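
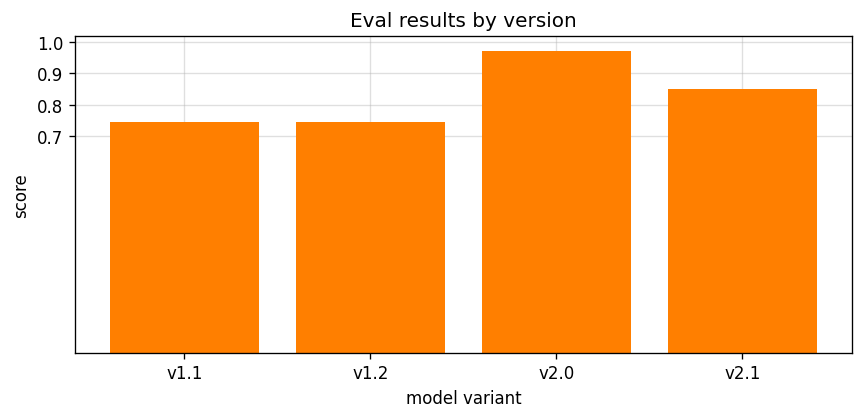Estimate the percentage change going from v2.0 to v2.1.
≈ -10%

v2.0 ≈ 1.0, v2.1 ≈ 0.9; (0.9 − 1.0) / 1.0 ≈ -10%.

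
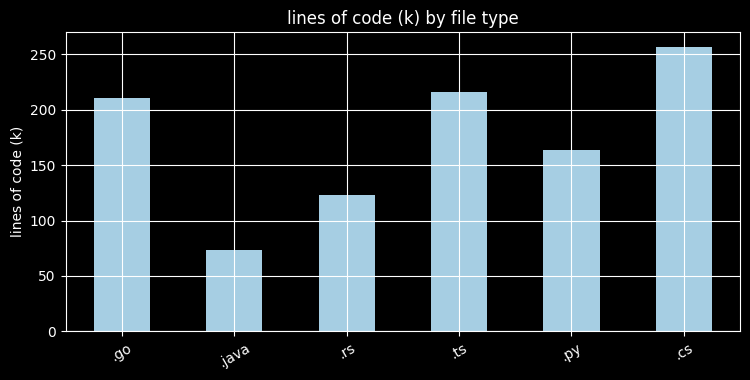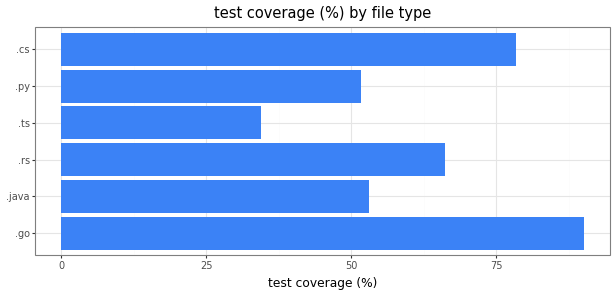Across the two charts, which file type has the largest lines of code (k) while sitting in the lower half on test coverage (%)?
Chart 2 median test coverage (%) ≈ 60; below-median file types: .java, .ts, .py. Among those, .ts has the highest lines of code (k) (≈ 225).

.ts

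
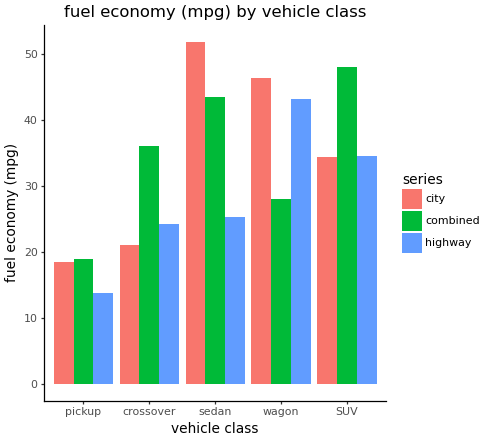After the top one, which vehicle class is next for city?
Top 3 for city: sedan ≈ 50, wagon ≈ 45, SUV ≈ 35.

wagon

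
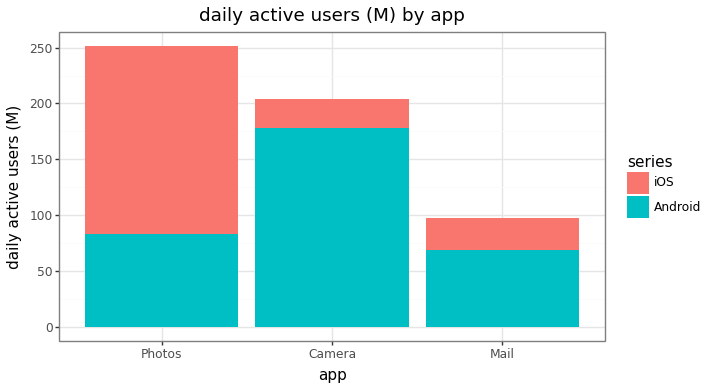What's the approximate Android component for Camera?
≈ 175

Android top ≈ 175, bottom ≈ 0; segment ≈ 175.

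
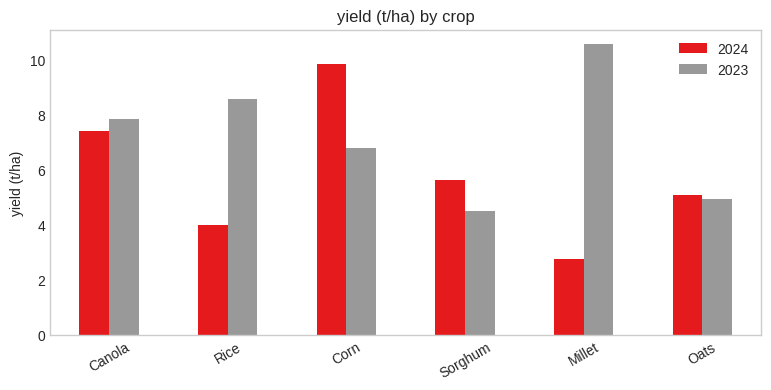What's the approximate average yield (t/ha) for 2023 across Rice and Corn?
≈ 8

(9 + 7) / 2 ≈ 8.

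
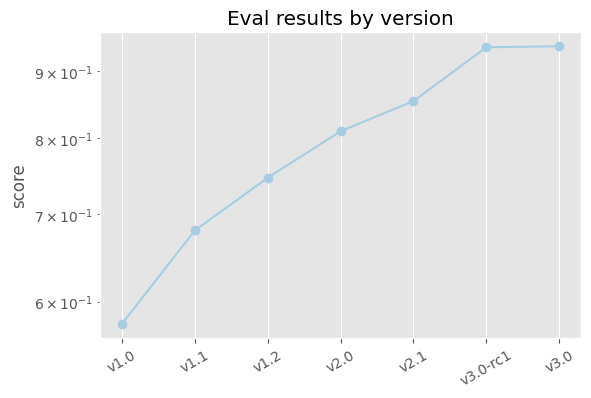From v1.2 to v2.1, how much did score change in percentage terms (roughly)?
≈ +13.3%

v1.2 ≈ 0.75, v2.1 ≈ 0.85; (0.85 − 0.75) / 0.75 ≈ +13.3%.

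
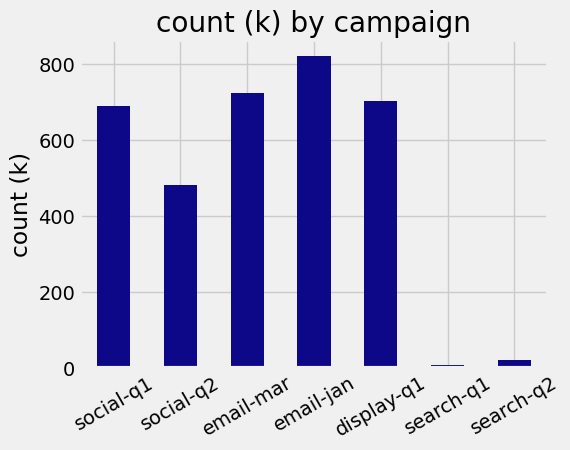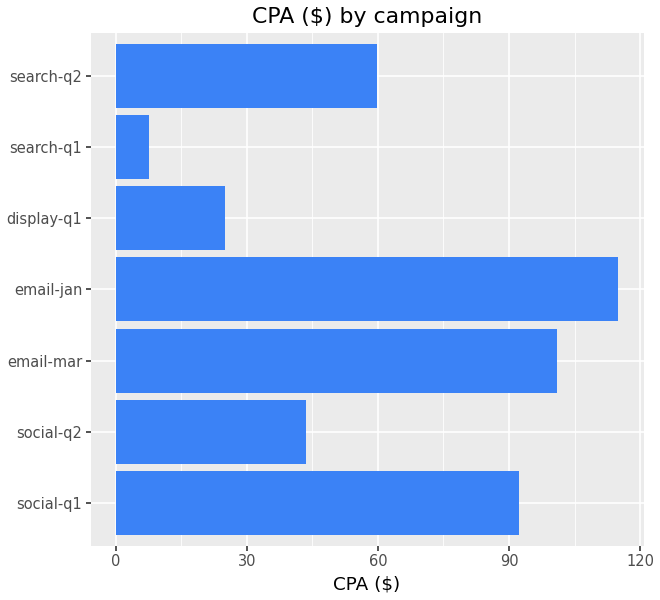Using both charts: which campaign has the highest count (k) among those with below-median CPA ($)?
display-q1

Chart 2 median CPA ($) ≈ 60; below-median campaigns: social-q2, display-q1, search-q1. Among those, display-q1 has the highest count (k) (≈ 700).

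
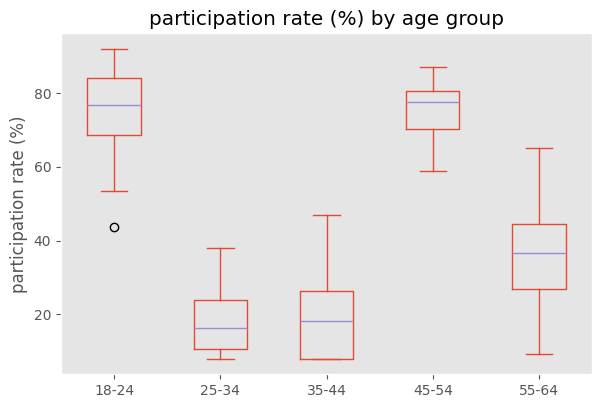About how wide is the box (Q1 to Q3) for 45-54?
≈ 10

Q3 ≈ 80, Q1 ≈ 70; IQR ≈ 10.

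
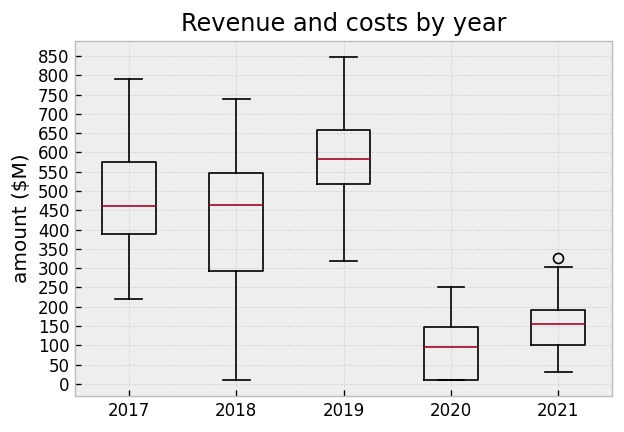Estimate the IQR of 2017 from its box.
Q3 ≈ 600, Q1 ≈ 400; IQR ≈ 200.

≈ 200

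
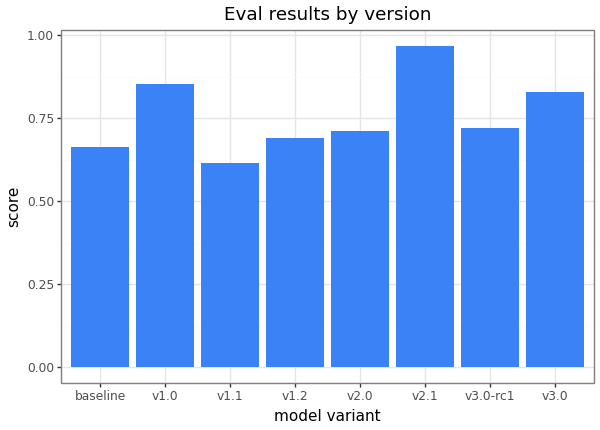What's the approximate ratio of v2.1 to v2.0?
≈ 1.43×

v2.1 ≈ 1.0, v2.0 ≈ 0.7; 1.0/0.7 ≈ 1.43.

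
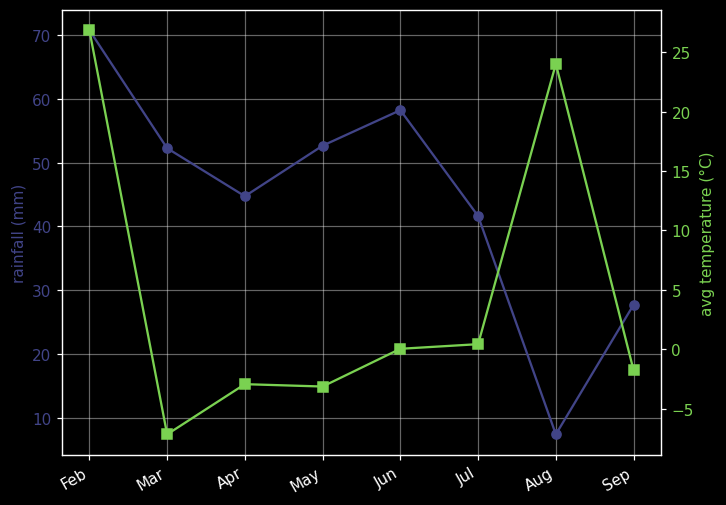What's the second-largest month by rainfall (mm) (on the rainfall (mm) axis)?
Top 3 (on the rainfall (mm) axis): Feb ≈ 70, Jun ≈ 60, May ≈ 50.

Jun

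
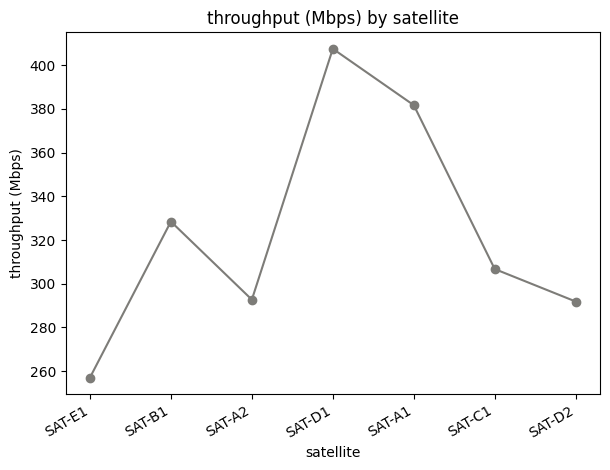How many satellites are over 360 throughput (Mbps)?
2

Above 360: SAT-D1, SAT-A1.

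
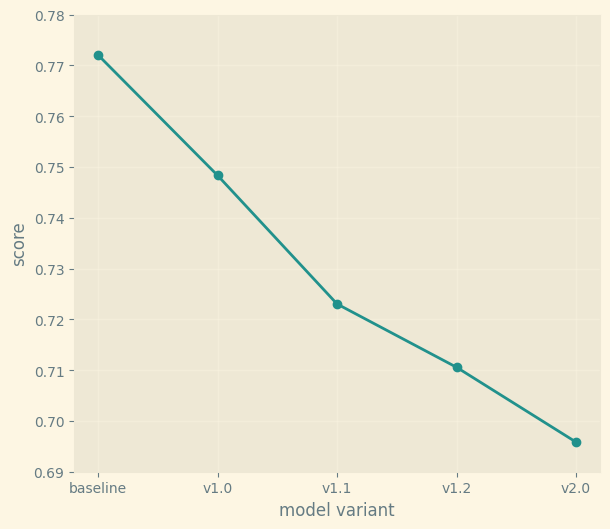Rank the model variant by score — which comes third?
Top 4: baseline ≈ 0.77, v1.0 ≈ 0.75, v1.1 ≈ 0.72, v1.2 ≈ 0.71.

v1.1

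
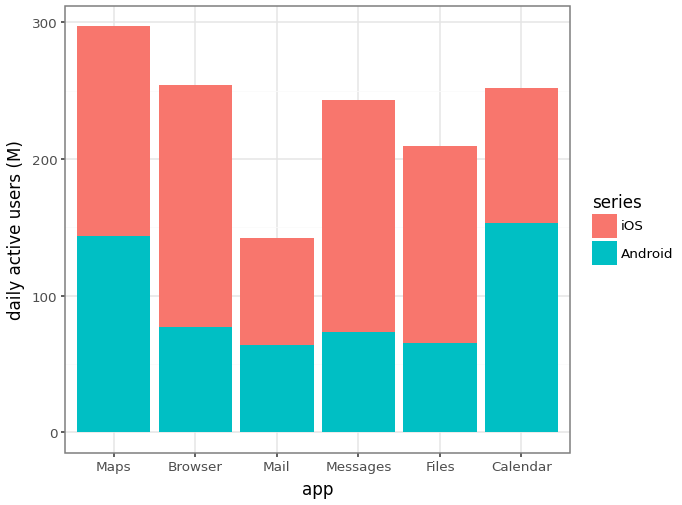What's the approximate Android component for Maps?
≈ 150

Android top ≈ 150, bottom ≈ 0; segment ≈ 150.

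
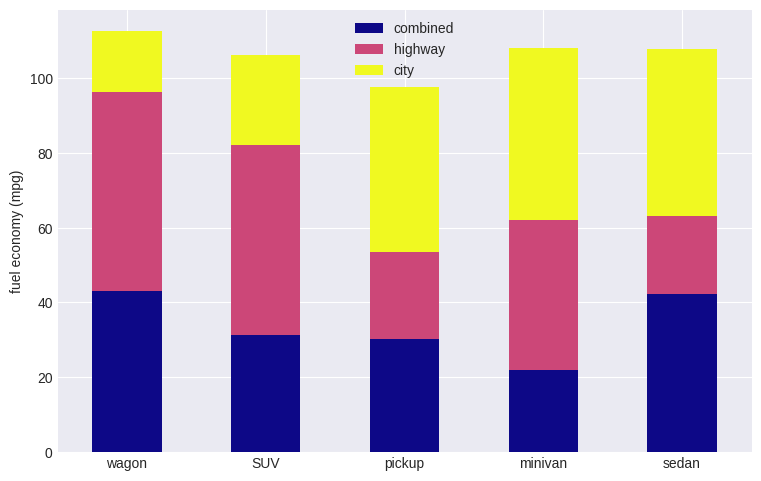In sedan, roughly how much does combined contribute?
combined top ≈ 40, bottom ≈ 0; segment ≈ 40.

≈ 40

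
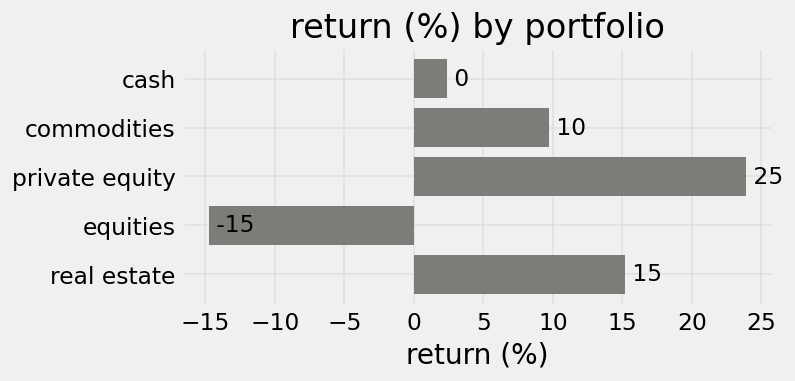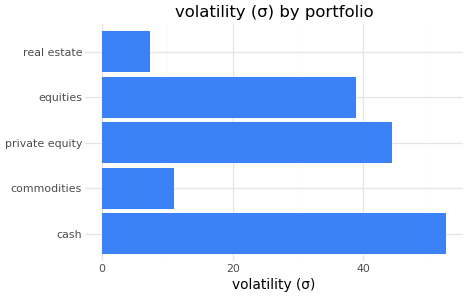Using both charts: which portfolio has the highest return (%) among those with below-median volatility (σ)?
Chart 2 median volatility (σ) ≈ 40; below-median portfolios: commodities, real estate. Among those, real estate has the highest return (%) (≈ 15).

real estate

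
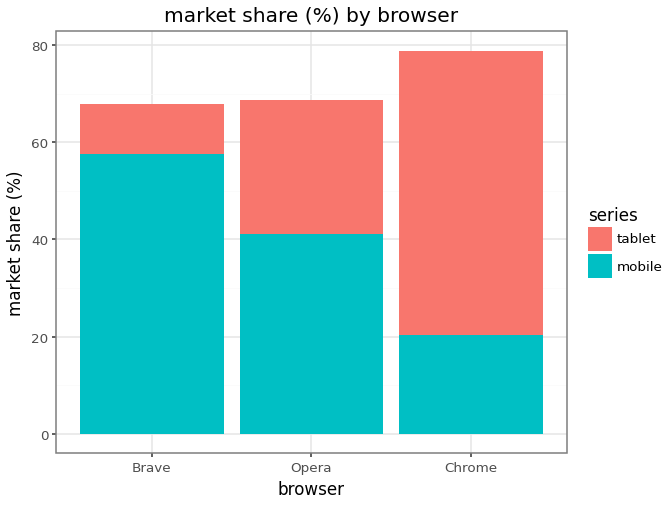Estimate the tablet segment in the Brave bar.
≈ 10

tablet top ≈ 70, bottom ≈ 60; segment ≈ 10.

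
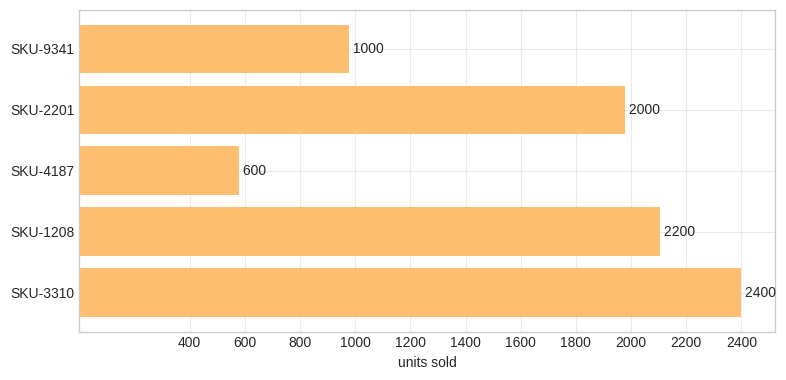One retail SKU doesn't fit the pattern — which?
SKU-4187

SKU-4187 ≈ 600; the rest sit between ≈ 1000 and ≈ 2400.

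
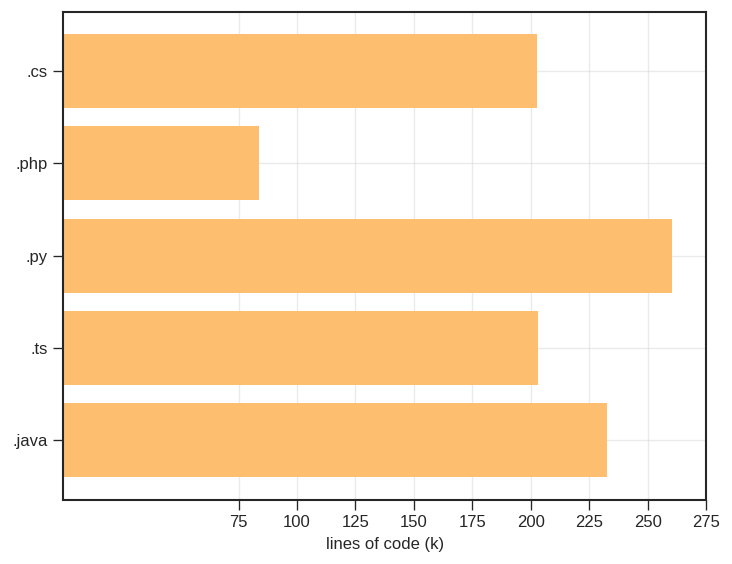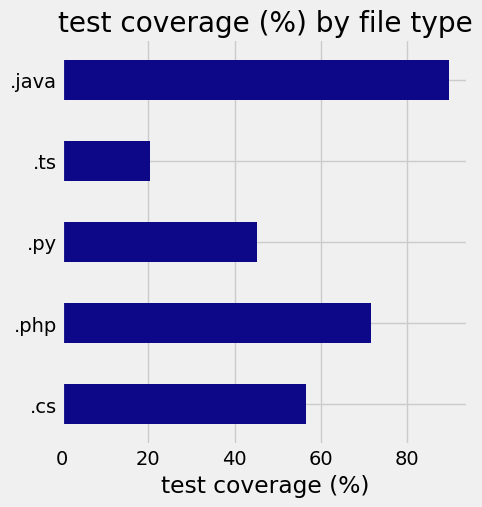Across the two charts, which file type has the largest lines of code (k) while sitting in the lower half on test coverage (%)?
Chart 2 median test coverage (%) ≈ 60; below-median file types: .py, .ts. Among those, .py has the highest lines of code (k) (≈ 250).

.py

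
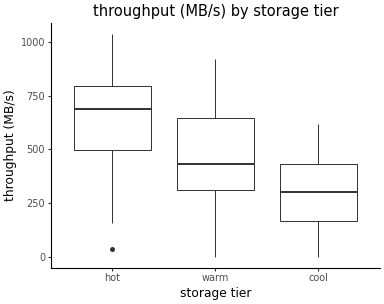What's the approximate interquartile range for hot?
≈ 300

Q3 ≈ 800, Q1 ≈ 500; IQR ≈ 300.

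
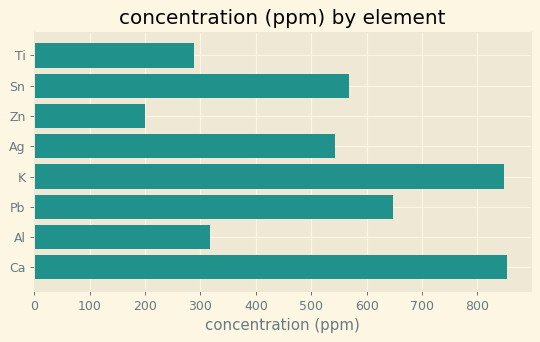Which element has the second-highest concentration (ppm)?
K

Top 3: Ca ≈ 900, K ≈ 800, Pb ≈ 600.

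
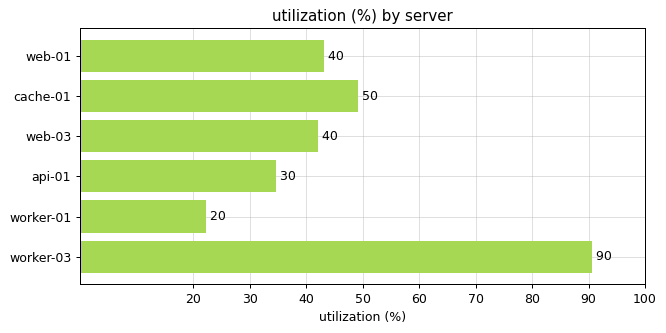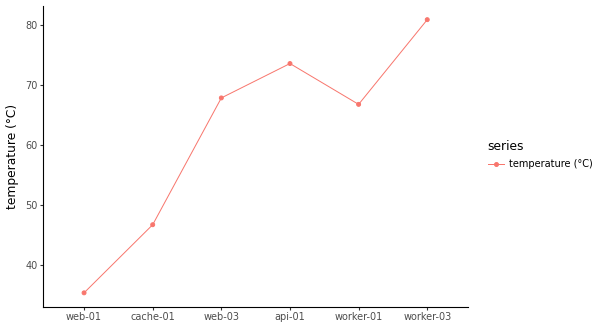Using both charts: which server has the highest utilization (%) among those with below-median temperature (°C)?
Chart 2 median temperature (°C) ≈ 70; below-median servers: web-01, cache-01, worker-01. Among those, cache-01 has the highest utilization (%) (≈ 50).

cache-01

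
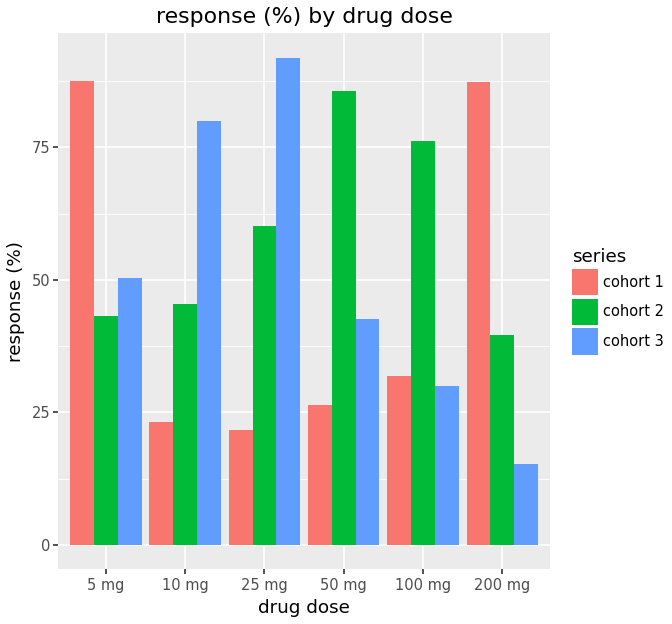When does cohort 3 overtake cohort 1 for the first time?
5 mg: cohort 3 ≈ 50 vs cohort 1 ≈ 90 (not yet); 10 mg: cohort 3 ≈ 80 vs cohort 1 ≈ 20 (first crossover).

10 mg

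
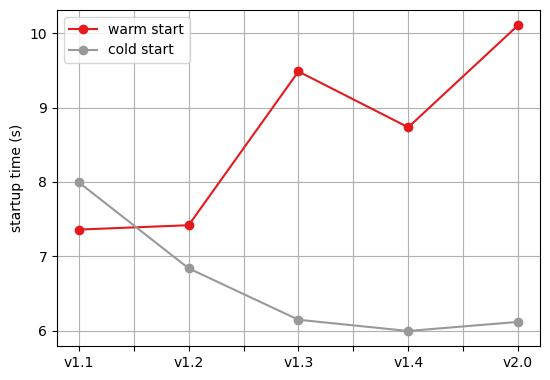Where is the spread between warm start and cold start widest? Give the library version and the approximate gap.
v2.0: warm start ≈ 10.0, cold start ≈ 6.0 → gap ≈ 4.0. Next-largest (v1.3) is only ≈ 3.5.

v2.0, ≈ 4.0 s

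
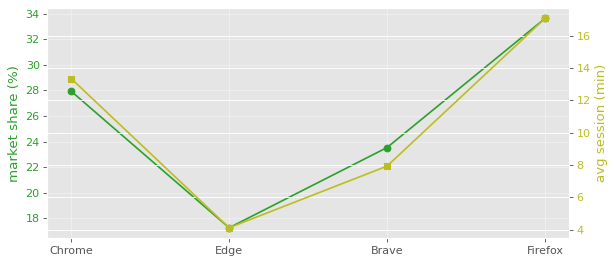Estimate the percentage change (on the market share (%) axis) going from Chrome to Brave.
Chrome ≈ 28, Brave ≈ 24; (24 − 28) / 28 ≈ -14.3%.

≈ -14.3%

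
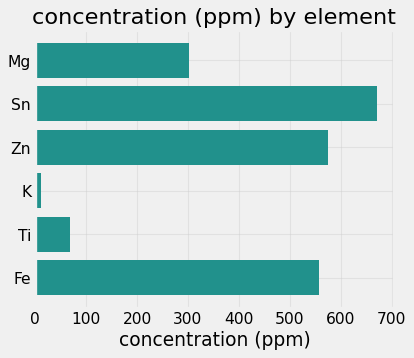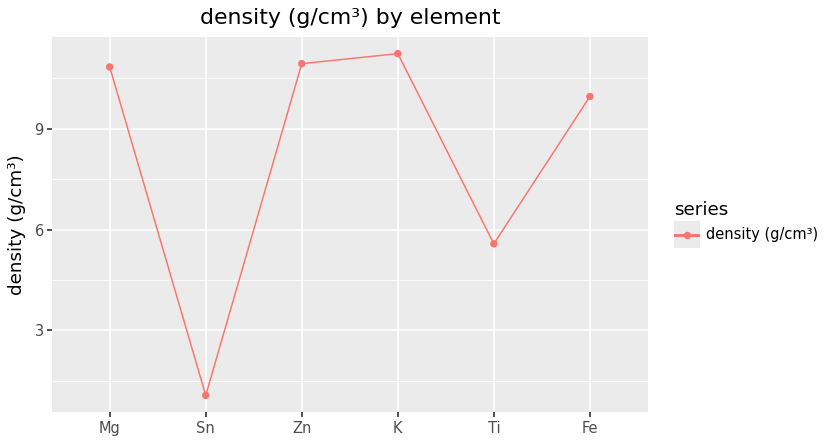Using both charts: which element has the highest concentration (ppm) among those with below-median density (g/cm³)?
Sn

Chart 2 median density (g/cm³) ≈ 10; below-median elements: Sn, Ti, Fe. Among those, Sn has the highest concentration (ppm) (≈ 700).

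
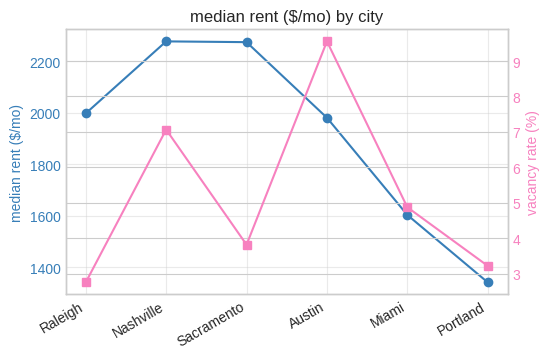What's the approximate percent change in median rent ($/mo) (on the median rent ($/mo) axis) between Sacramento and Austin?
Sacramento ≈ 2300, Austin ≈ 2000; (2000 − 2300) / 2300 ≈ -13%.

≈ -13%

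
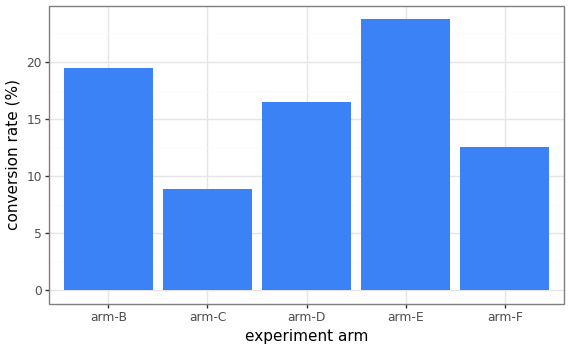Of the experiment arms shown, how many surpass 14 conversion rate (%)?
Above 14: arm-B, arm-D, arm-E.

3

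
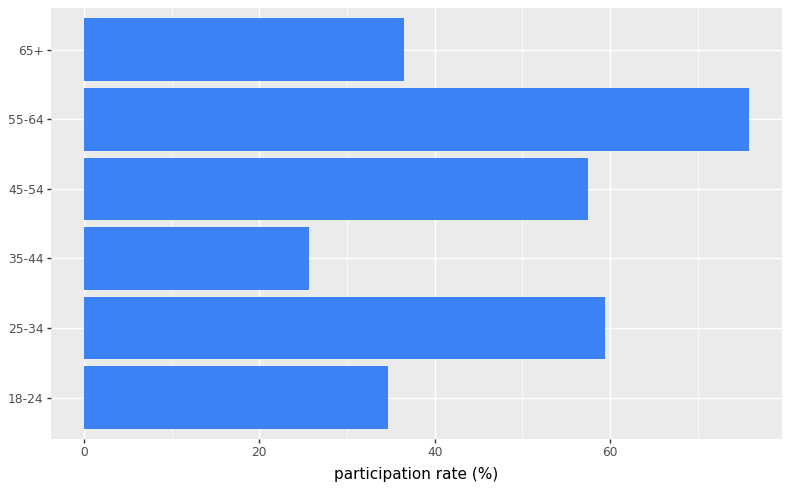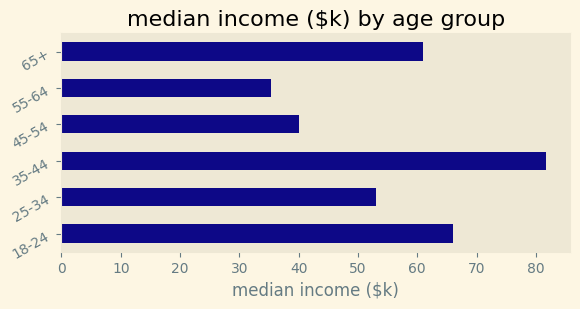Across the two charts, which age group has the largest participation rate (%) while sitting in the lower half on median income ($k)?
Chart 2 median median income ($k) ≈ 60; below-median age groups: 25-34, 45-54, 55-64. Among those, 55-64 has the highest participation rate (%) (≈ 80).

55-64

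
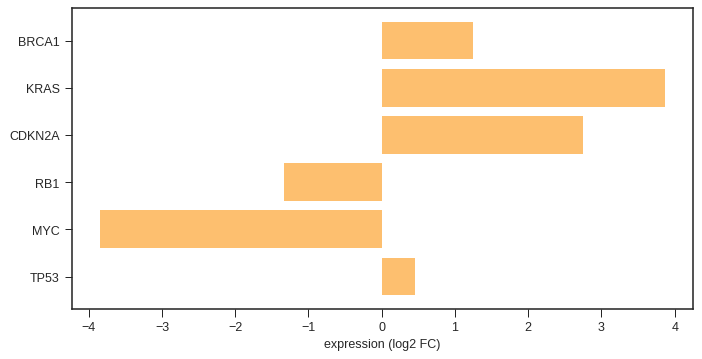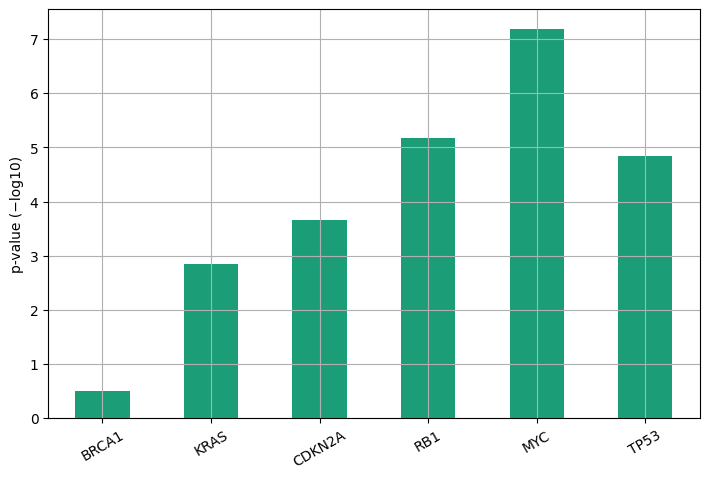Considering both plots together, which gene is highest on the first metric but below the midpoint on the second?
Chart 2 median p-value (−log10) ≈ 4; below-median genes: BRCA1, KRAS, CDKN2A. Among those, KRAS has the highest expression (log2 FC) (≈ 4).

KRAS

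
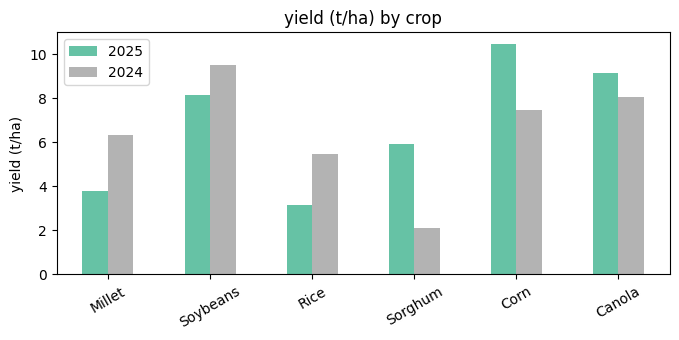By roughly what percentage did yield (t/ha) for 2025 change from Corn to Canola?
Corn ≈ 10, Canola ≈ 9; (9 − 10) / 10 ≈ -10%.

≈ -10%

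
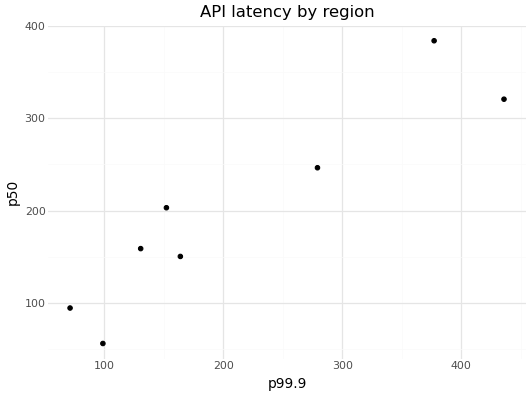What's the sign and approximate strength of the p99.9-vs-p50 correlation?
positive, strong

Points are positively correlated; strong (|r| ≈ 0.9).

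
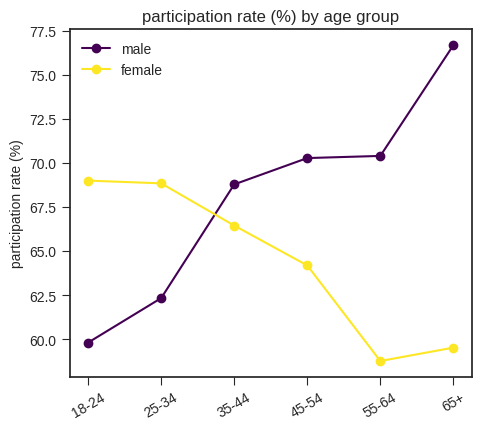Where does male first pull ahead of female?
25-34: male ≈ 62 vs female ≈ 68 (not yet); 35-44: male ≈ 68 vs female ≈ 66 (first crossover).

35-44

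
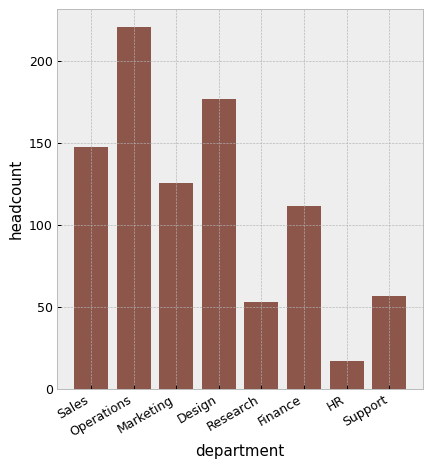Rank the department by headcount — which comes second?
Top 3: Operations ≈ 220, Design ≈ 180, Sales ≈ 140.

Design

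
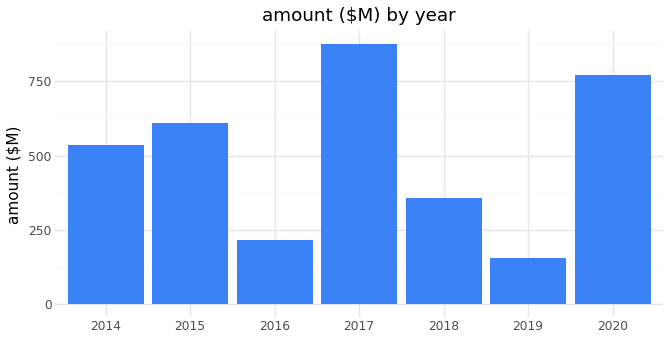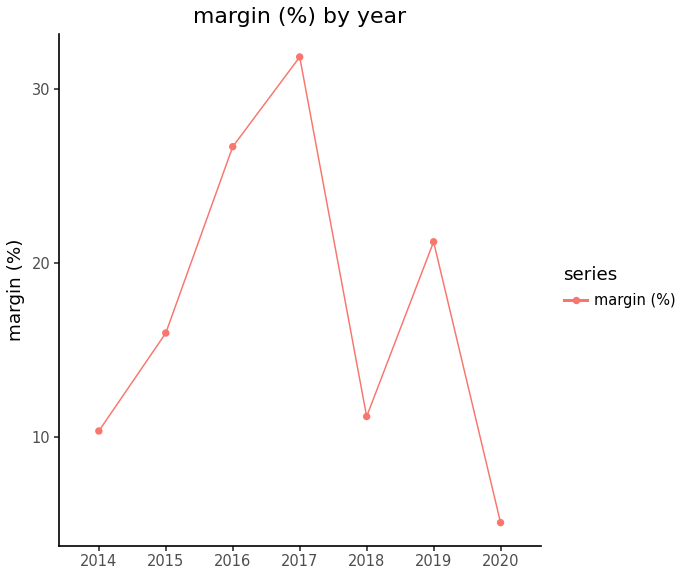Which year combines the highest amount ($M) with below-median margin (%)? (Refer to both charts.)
Chart 2 median margin (%) ≈ 15; below-median years: 2014, 2018, 2020. Among those, 2020 has the highest amount ($M) (≈ 800).

2020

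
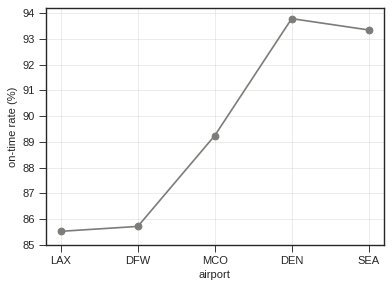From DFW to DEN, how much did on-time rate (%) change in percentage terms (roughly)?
DFW ≈ 86, DEN ≈ 94; (94 − 86) / 86 ≈ +9.3%.

≈ +9.3%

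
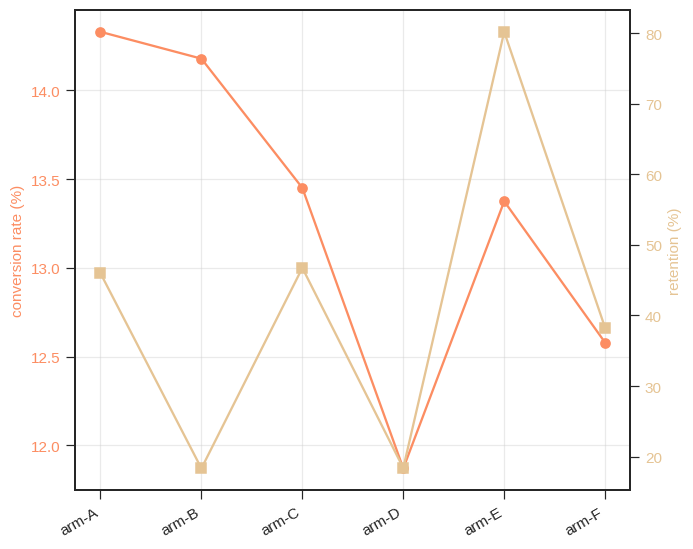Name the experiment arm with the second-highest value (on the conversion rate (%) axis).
arm-B

Top 3 (on the conversion rate (%) axis): arm-A ≈ 14.5, arm-B ≈ 14.0, arm-C ≈ 13.5.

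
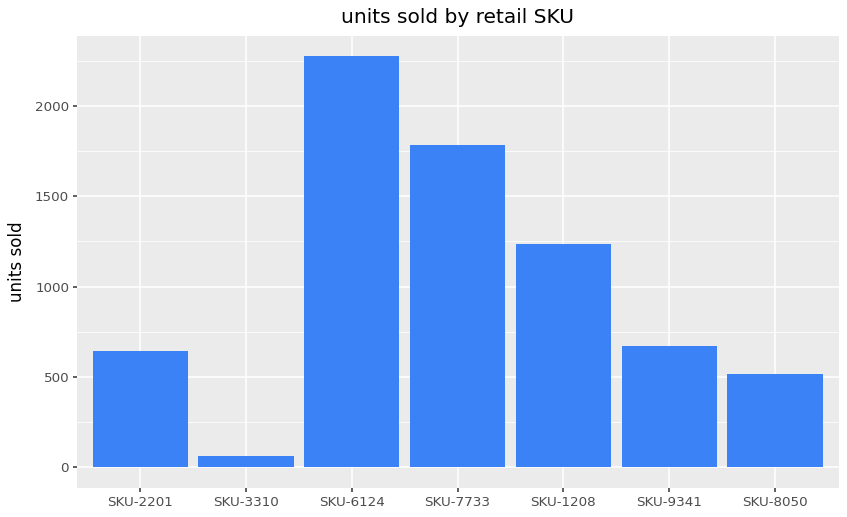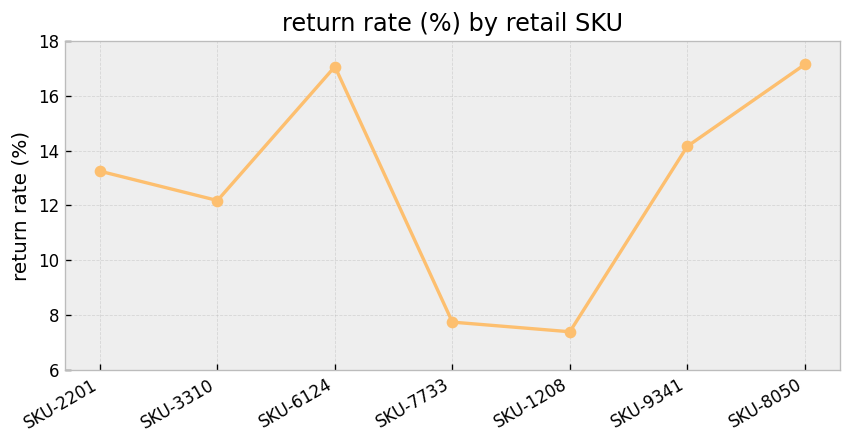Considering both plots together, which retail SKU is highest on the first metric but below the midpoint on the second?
Chart 2 median return rate (%) ≈ 14; below-median retail SKUs: SKU-3310, SKU-7733, SKU-1208. Among those, SKU-7733 has the highest units sold (≈ 2000).

SKU-7733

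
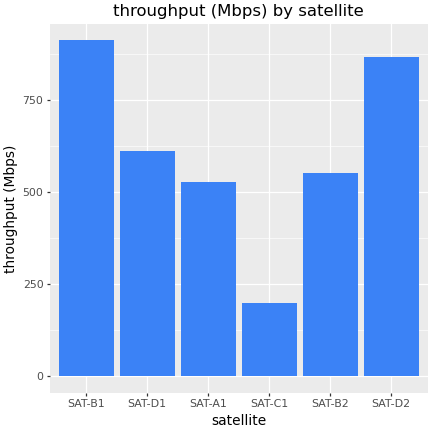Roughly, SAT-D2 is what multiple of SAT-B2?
SAT-D2 ≈ 900, SAT-B2 ≈ 600; 900/600 ≈ 1.5.

≈ 1.5×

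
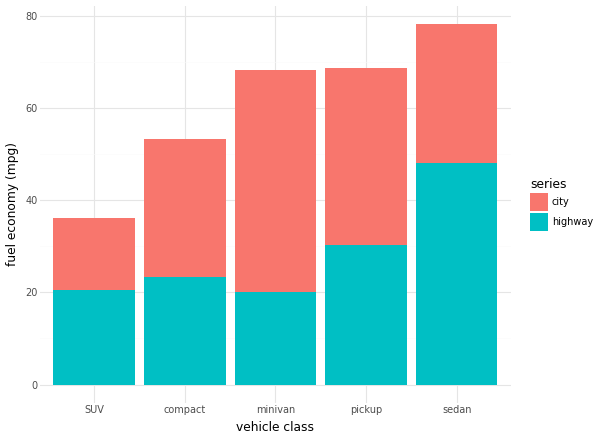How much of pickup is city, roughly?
≈ 40

city top ≈ 70, bottom ≈ 30; segment ≈ 40.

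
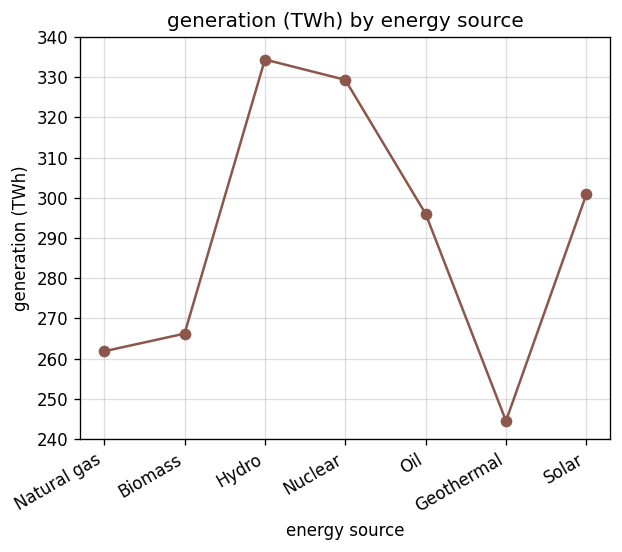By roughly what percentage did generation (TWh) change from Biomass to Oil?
Biomass ≈ 270, Oil ≈ 300; (300 − 270) / 270 ≈ +11.1%.

≈ +11.1%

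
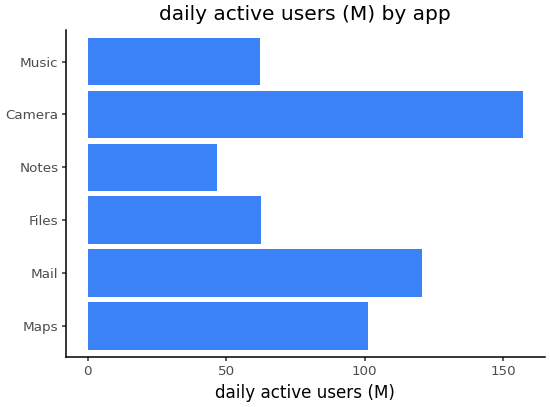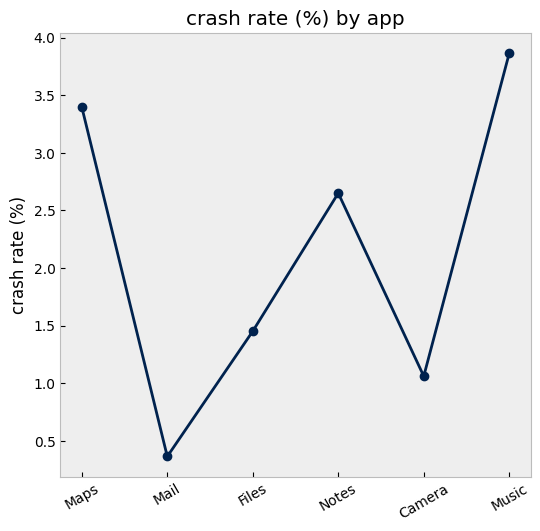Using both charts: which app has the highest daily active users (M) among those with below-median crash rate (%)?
Chart 2 median crash rate (%) ≈ 2; below-median apps: Mail, Files, Camera. Among those, Camera has the highest daily active users (M) (≈ 160).

Camera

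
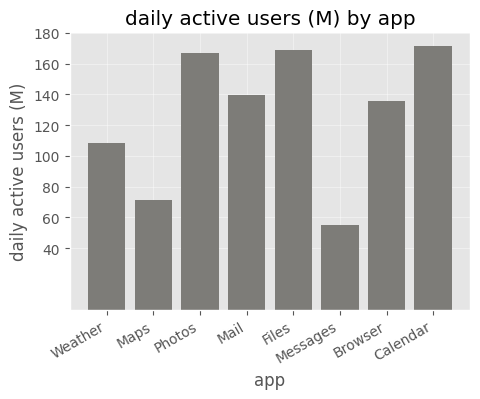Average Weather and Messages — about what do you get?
≈ 80

(100 + 60) / 2 ≈ 80.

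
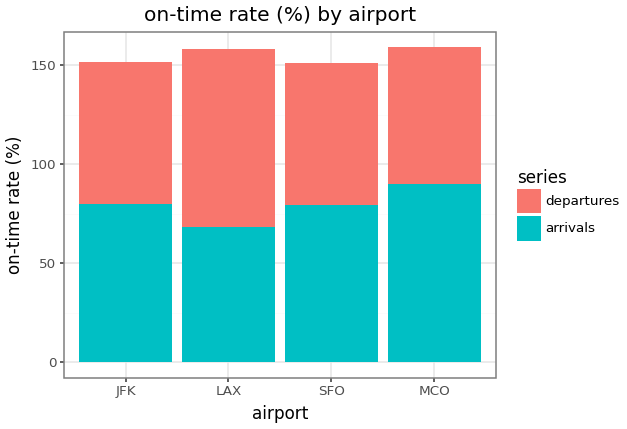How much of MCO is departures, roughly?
departures top ≈ 160, bottom ≈ 80; segment ≈ 80.

≈ 80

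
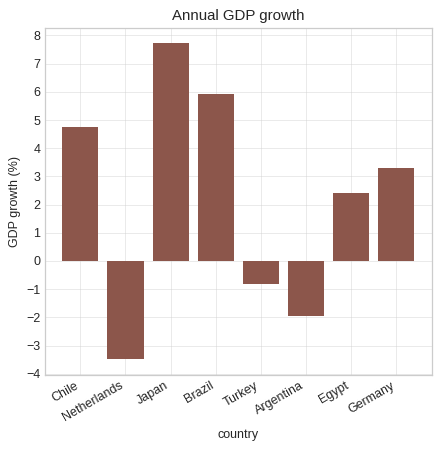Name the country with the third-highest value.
Chile

Top 4: Japan ≈ 8, Brazil ≈ 6, Chile ≈ 5, Germany ≈ 3.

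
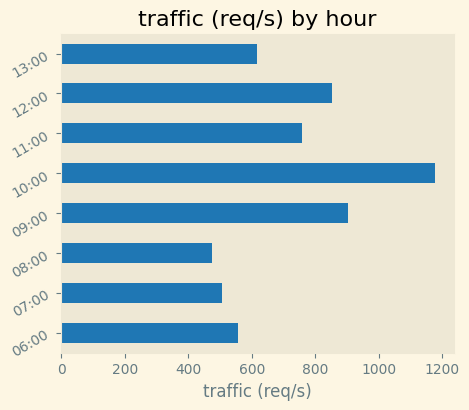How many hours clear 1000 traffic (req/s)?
1

Above 1000: 10:00.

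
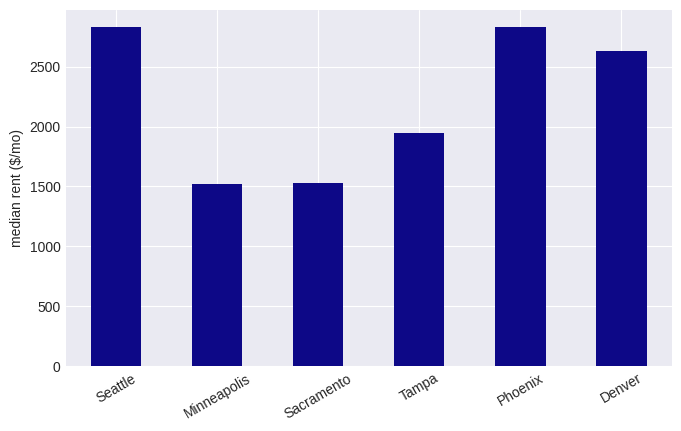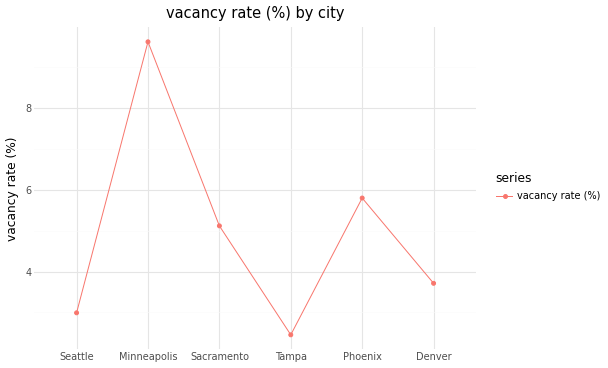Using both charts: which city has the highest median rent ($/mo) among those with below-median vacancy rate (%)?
Seattle

Chart 2 median vacancy rate (%) ≈ 4; below-median cities: Seattle, Tampa, Denver. Among those, Seattle has the highest median rent ($/mo) (≈ 3000).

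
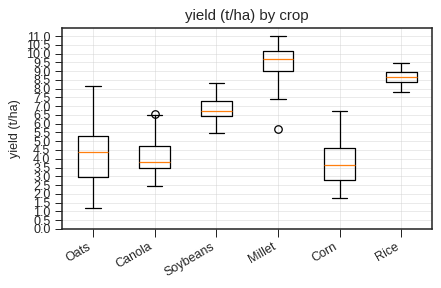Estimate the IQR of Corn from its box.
Q3 ≈ 4.5, Q1 ≈ 3.0; IQR ≈ 1.5.

≈ 1.5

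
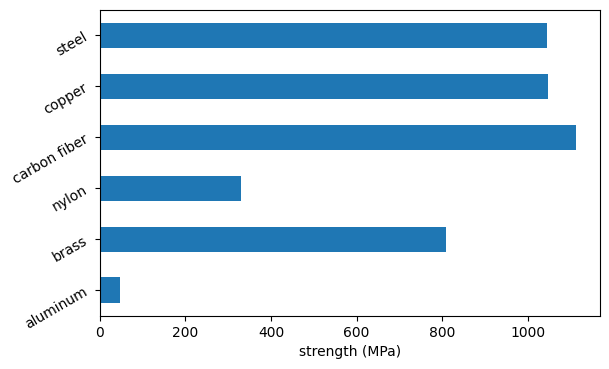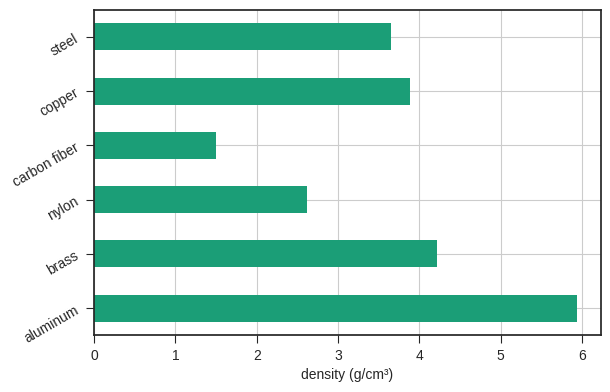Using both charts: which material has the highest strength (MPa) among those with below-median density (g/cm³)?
Chart 2 median density (g/cm³) ≈ 4; below-median materials: nylon, carbon fiber, steel. Among those, carbon fiber has the highest strength (MPa) (≈ 1200).

carbon fiber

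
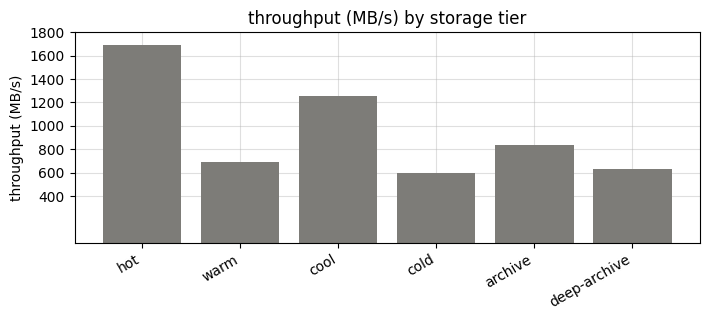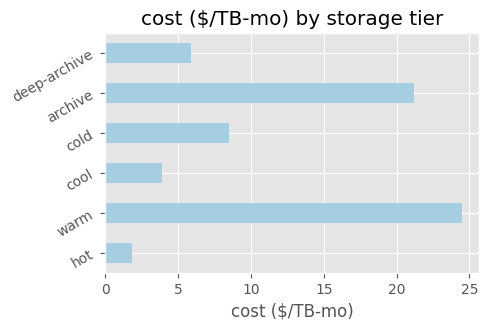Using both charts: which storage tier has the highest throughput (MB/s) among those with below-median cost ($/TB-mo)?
Chart 2 median cost ($/TB-mo) ≈ 5; below-median storage tiers: hot, cool, deep-archive. Among those, hot has the highest throughput (MB/s) (≈ 1600).

hot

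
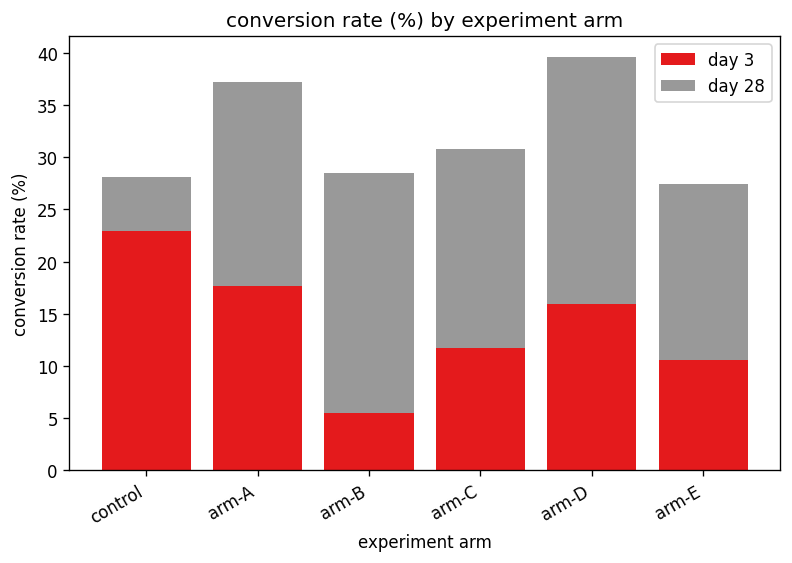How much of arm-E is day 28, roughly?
≈ 15

day 28 top ≈ 25, bottom ≈ 10; segment ≈ 15.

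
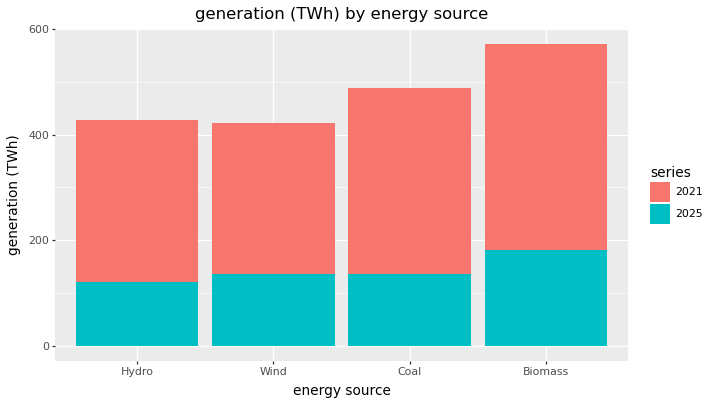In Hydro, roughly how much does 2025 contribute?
2025 top ≈ 100, bottom ≈ 0; segment ≈ 100.

≈ 100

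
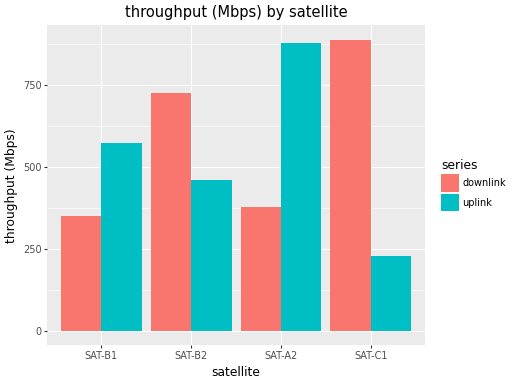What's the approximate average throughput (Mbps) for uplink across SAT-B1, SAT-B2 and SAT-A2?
(600 + 500 + 900) / 3 ≈ 667.

≈ 667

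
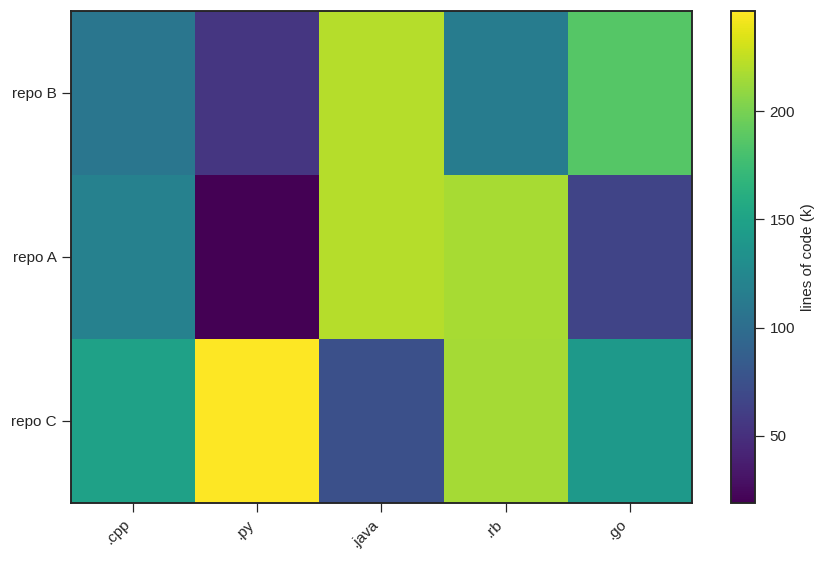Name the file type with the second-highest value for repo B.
Top 3 for repo B: .java ≈ 220, .go ≈ 180, .rb ≈ 120.

.go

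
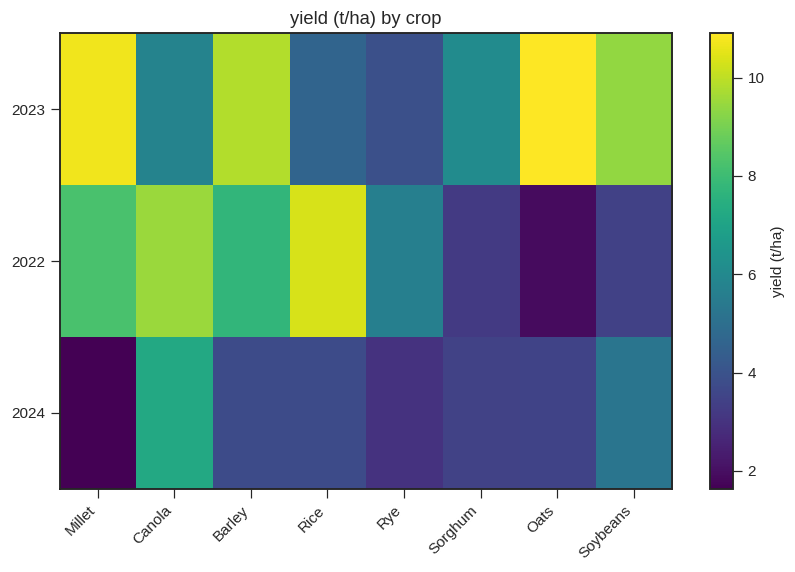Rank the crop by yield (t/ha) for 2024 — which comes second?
Soybeans

Top 3 for 2024: Canola ≈ 7, Soybeans ≈ 5, Rice ≈ 4.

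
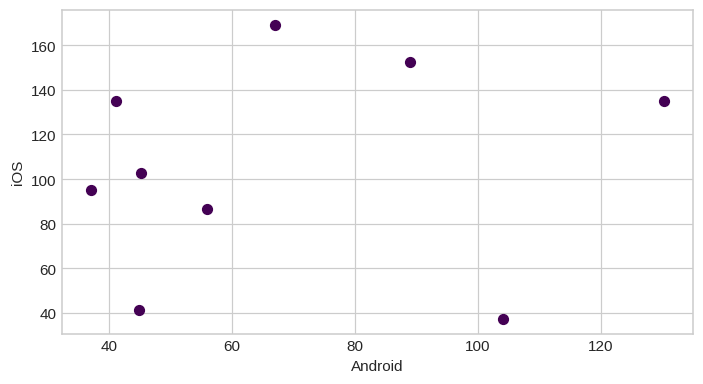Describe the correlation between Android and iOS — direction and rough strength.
no clear correlation

Points are roughly uncorrelated; weak (|r| ≈ 0.1).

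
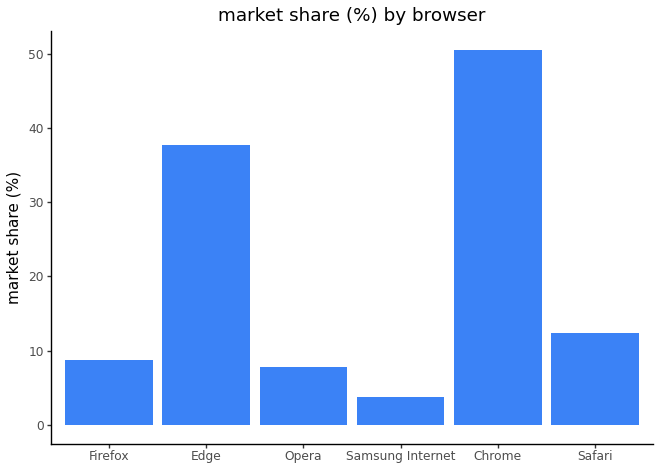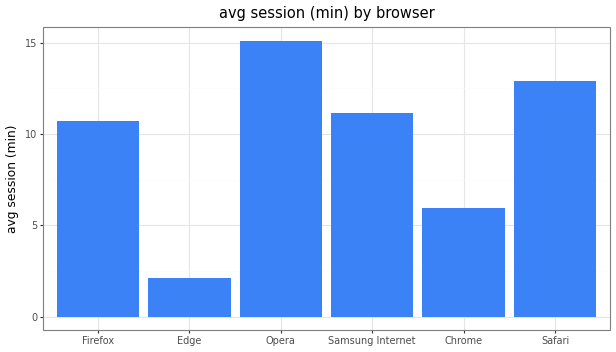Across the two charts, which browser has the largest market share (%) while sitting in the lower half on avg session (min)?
Chart 2 median avg session (min) ≈ 10; below-median browsers: Firefox, Edge, Chrome. Among those, Chrome has the highest market share (%) (≈ 50).

Chrome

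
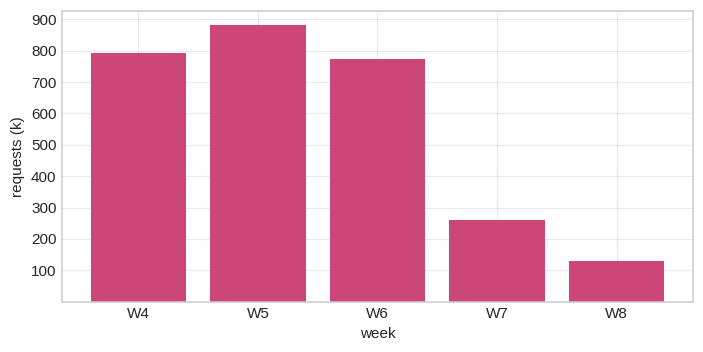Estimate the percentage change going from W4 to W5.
W4 ≈ 800, W5 ≈ 900; (900 − 800) / 800 ≈ +12.5%.

≈ +12.5%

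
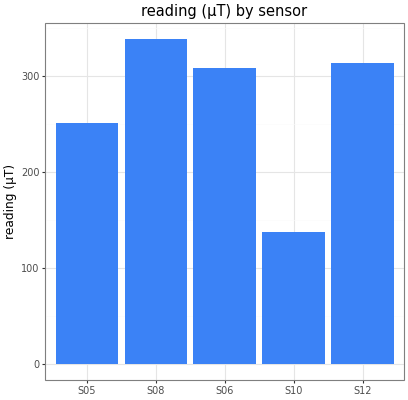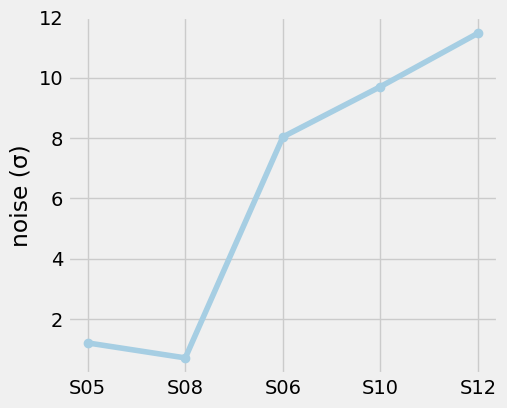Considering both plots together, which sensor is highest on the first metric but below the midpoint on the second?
Chart 2 median noise (σ) ≈ 8; below-median sensors: S05, S08. Among those, S08 has the highest reading (µT) (≈ 350).

S08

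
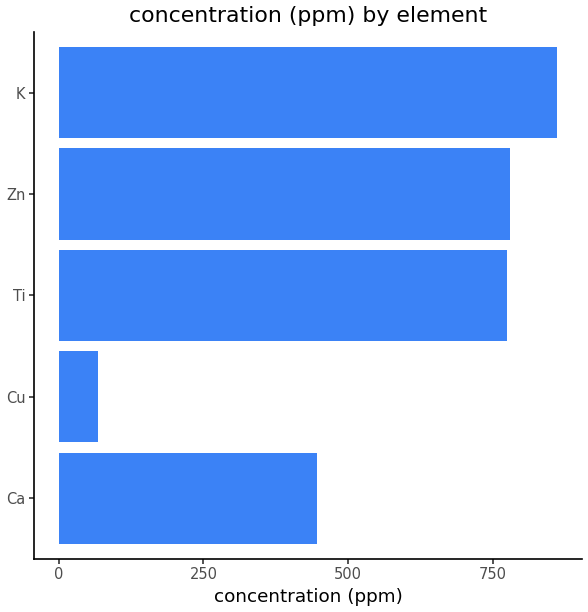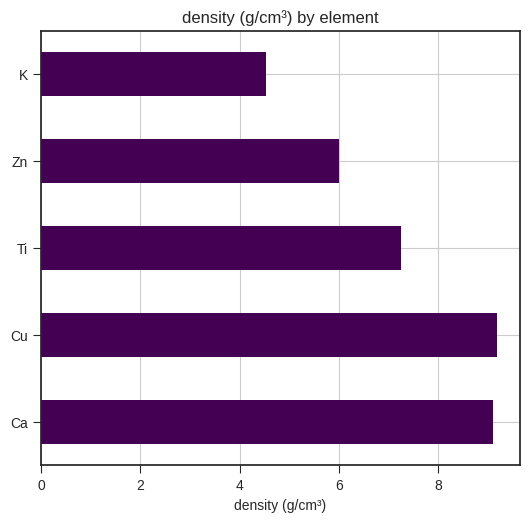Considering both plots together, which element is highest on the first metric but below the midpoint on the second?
K

Chart 2 median density (g/cm³) ≈ 7; below-median elements: Zn, K. Among those, K has the highest concentration (ppm) (≈ 900).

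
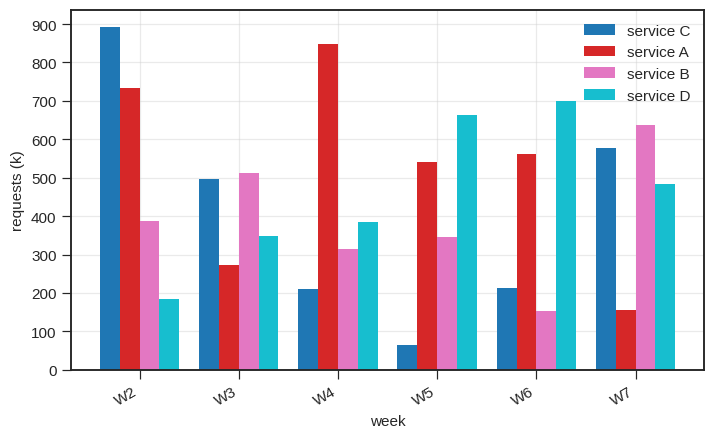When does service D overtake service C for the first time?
W3: service D ≈ 300 vs service C ≈ 500 (not yet); W4: service D ≈ 400 vs service C ≈ 200 (first crossover).

W4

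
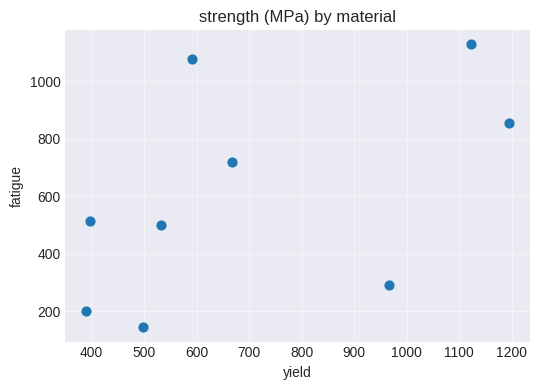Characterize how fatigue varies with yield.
positive, moderate

Points are positively correlated; moderate (|r| ≈ 0.5).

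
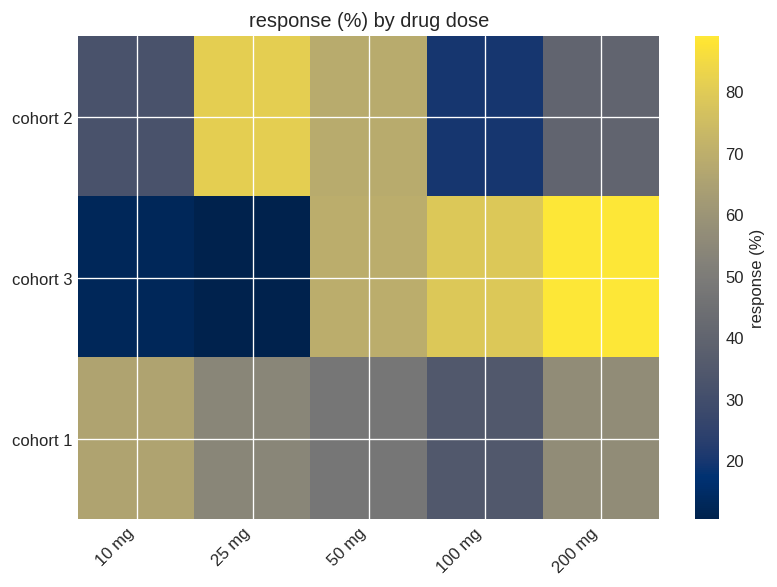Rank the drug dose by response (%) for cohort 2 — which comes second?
50 mg

Top 3 for cohort 2: 25 mg ≈ 80, 50 mg ≈ 70, 200 mg ≈ 40.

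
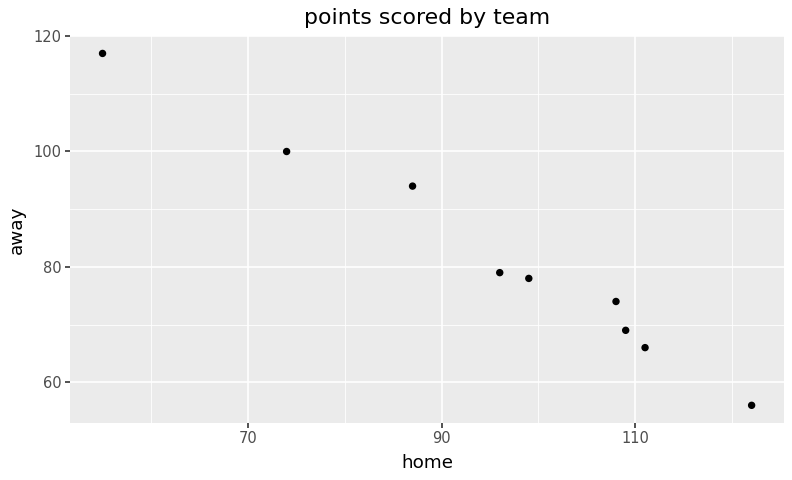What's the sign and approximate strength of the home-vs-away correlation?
negative, strong

Points are negatively correlated; strong (|r| ≈ 1.0).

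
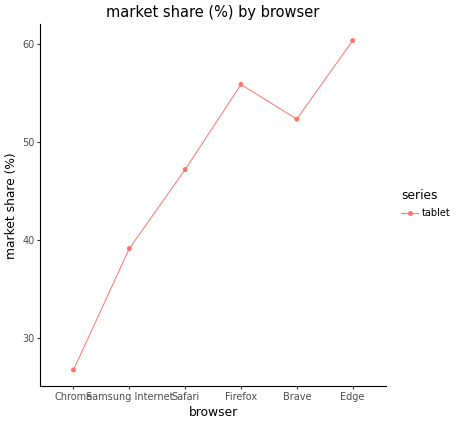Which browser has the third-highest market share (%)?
Top 4: Edge ≈ 60, Firefox ≈ 55, Brave ≈ 50, Safari ≈ 45.

Brave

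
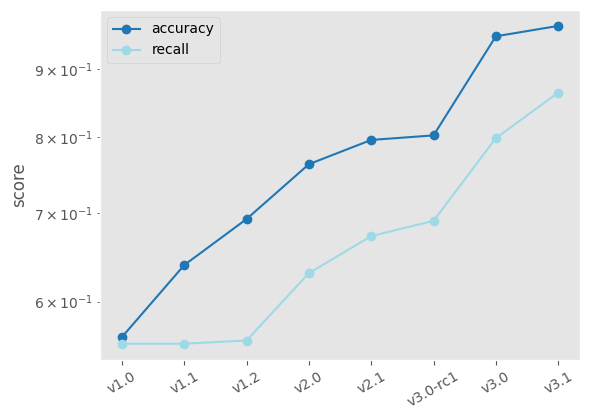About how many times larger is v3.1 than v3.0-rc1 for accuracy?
v3.1 ≈ 0.95, v3.0-rc1 ≈ 0.80; 0.95/0.80 ≈ 1.19.

≈ 1.19×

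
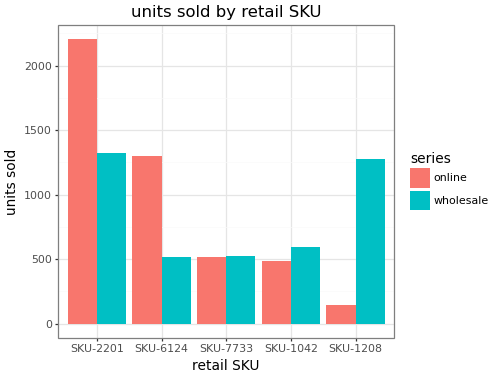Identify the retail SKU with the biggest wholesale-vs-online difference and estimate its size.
SKU-1208, ≈ 1000

SKU-1208: wholesale ≈ 1200, online ≈ 200 → gap ≈ 1000. Next-largest (SKU-2201) is only ≈ 800.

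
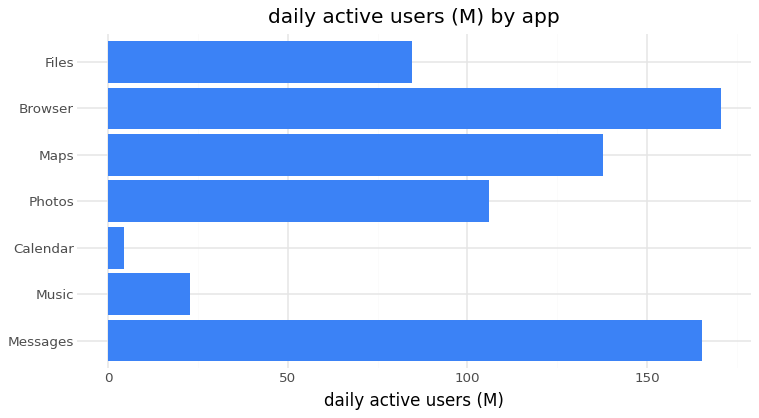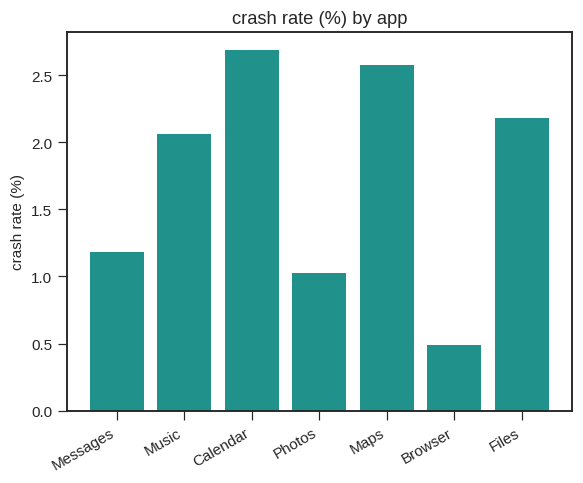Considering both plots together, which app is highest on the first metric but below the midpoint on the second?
Browser

Chart 2 median crash rate (%) ≈ 2; below-median apps: Messages, Photos, Browser. Among those, Browser has the highest daily active users (M) (≈ 180).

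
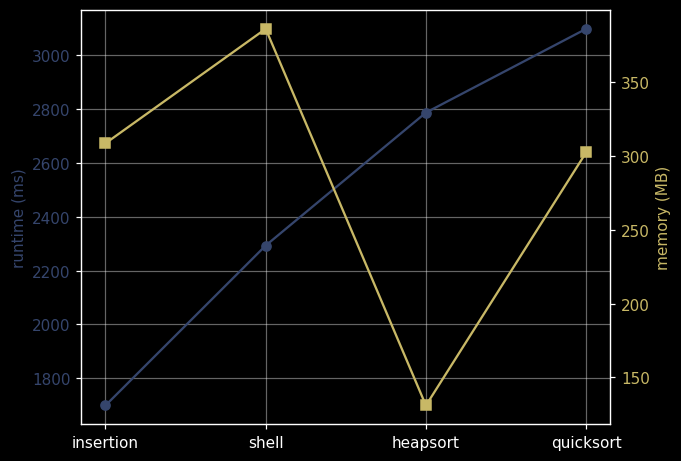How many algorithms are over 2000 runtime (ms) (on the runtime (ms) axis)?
3

Above 2000: shell, heapsort, quicksort.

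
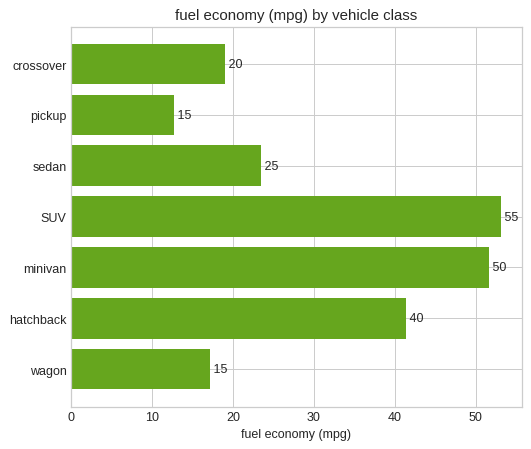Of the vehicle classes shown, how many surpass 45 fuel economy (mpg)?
Above 45: SUV, minivan.

2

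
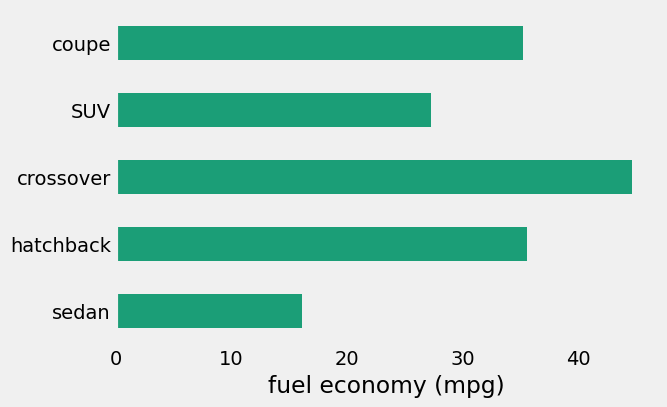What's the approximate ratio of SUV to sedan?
≈ 1.67×

SUV ≈ 25, sedan ≈ 15; 25/15 ≈ 1.67.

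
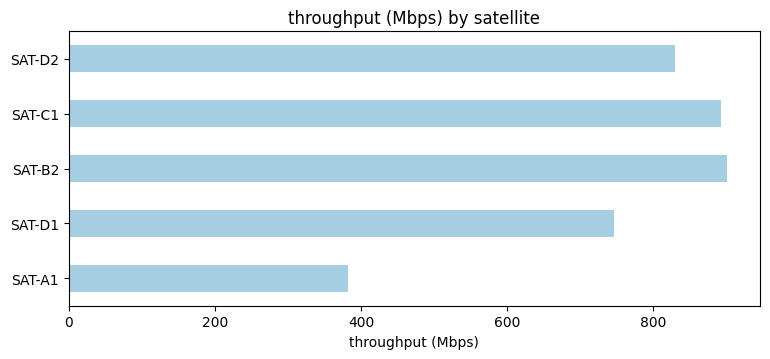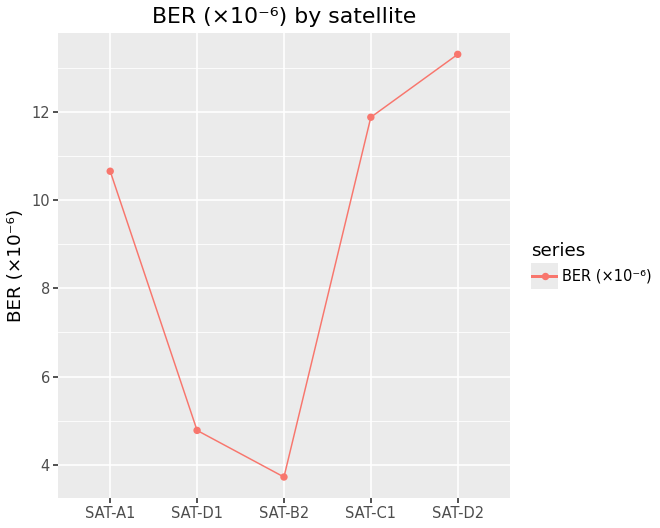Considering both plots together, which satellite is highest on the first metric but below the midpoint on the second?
Chart 2 median BER (×10⁻⁶) ≈ 10; below-median satellites: SAT-D1, SAT-B2. Among those, SAT-B2 has the highest throughput (Mbps) (≈ 900).

SAT-B2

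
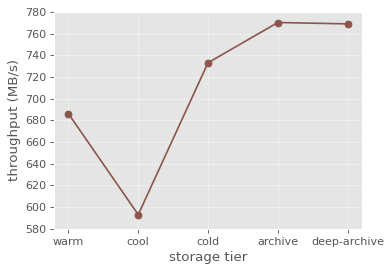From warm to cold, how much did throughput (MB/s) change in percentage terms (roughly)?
warm ≈ 680, cold ≈ 740; (740 − 680) / 680 ≈ +8.8%.

≈ +8.8%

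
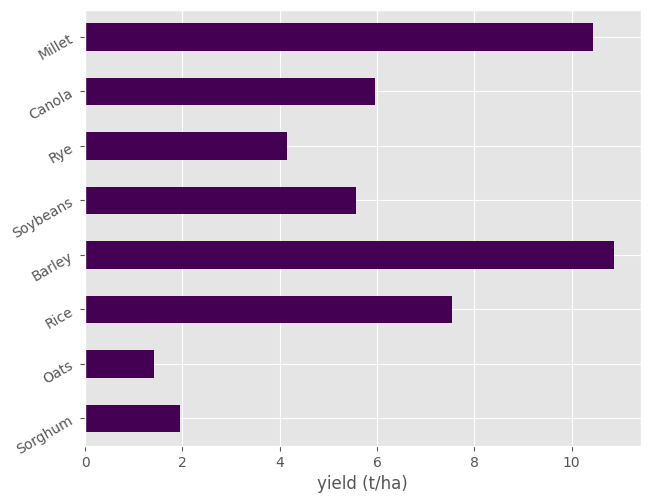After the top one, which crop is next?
Millet

Top 3: Barley ≈ 11, Millet ≈ 10, Rice ≈ 8.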